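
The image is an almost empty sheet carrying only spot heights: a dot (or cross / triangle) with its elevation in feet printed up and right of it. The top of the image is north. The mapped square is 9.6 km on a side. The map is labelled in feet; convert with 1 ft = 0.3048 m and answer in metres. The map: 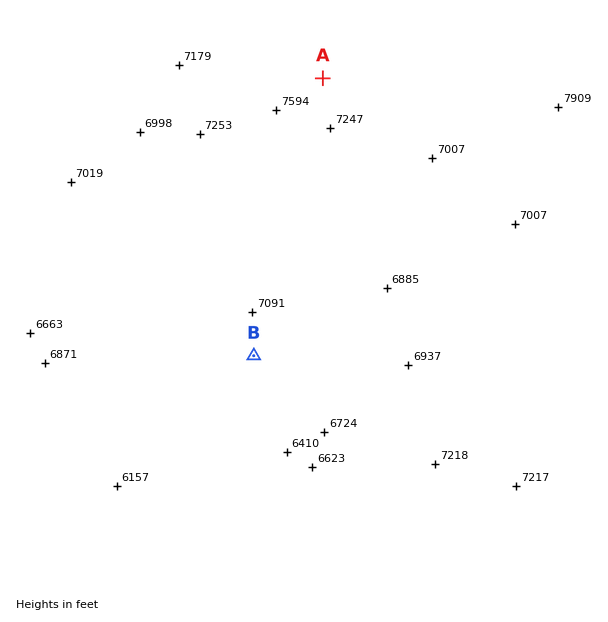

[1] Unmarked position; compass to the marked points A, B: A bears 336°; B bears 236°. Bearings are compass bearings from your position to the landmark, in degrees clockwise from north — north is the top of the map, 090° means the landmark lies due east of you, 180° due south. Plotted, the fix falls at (402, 256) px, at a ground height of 2120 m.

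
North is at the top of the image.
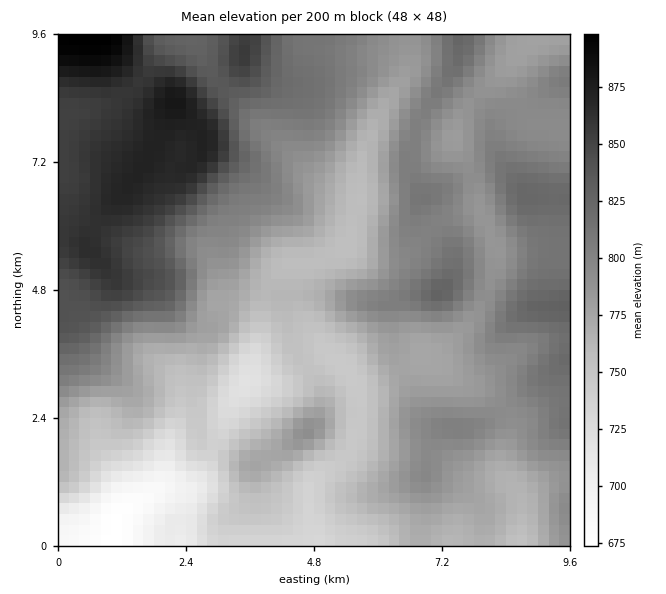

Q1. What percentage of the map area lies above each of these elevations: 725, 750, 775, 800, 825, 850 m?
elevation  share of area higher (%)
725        95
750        85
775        65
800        38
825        18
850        12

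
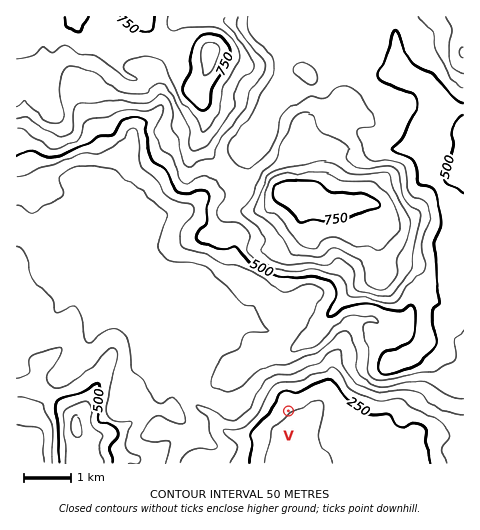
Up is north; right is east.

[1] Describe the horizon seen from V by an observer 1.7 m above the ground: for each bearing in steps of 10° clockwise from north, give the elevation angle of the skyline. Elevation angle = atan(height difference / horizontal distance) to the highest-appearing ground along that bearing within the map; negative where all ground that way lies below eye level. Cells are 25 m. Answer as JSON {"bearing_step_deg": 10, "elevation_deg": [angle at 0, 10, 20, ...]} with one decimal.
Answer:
{"bearing_step_deg": 10, "elevation_deg": [11.1, 10.3, 9.5, 7.7, 7.2, 6.4, 7.4, 7.4, 3.7, 2.4, 1.6, 1.0, 0.6, 0.3, -0.3, -0.6, -0.8, -1.1, -1.7, -1.5, -0.7, 0.4, 2.1, 3.5, 4.6, 5.0, 7.5, 9.1, 10.0, 10.3, 10.5, 10.4, 10.4, 10.4, 10.6, 11.1]}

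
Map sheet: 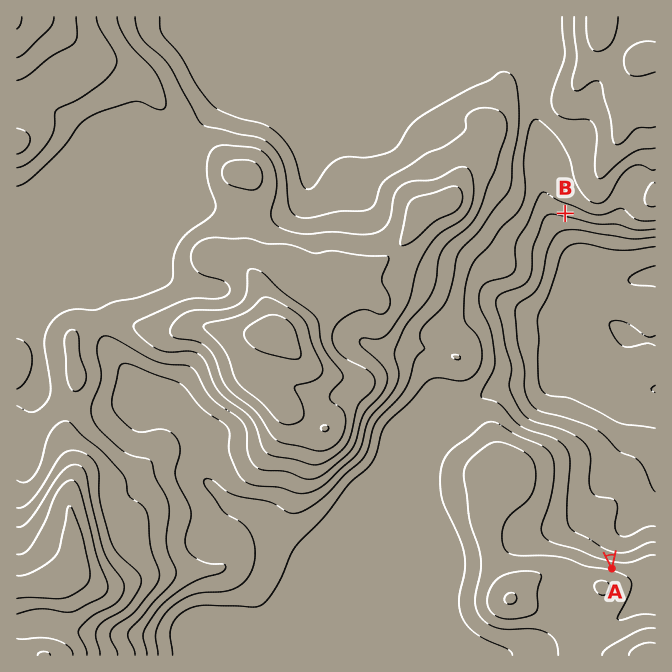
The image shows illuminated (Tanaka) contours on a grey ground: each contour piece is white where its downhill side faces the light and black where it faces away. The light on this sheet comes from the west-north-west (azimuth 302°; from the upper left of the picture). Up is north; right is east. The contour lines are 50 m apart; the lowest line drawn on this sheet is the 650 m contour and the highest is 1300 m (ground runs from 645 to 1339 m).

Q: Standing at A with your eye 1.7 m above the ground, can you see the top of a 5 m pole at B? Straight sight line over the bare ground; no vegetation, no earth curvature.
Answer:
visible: true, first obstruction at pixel None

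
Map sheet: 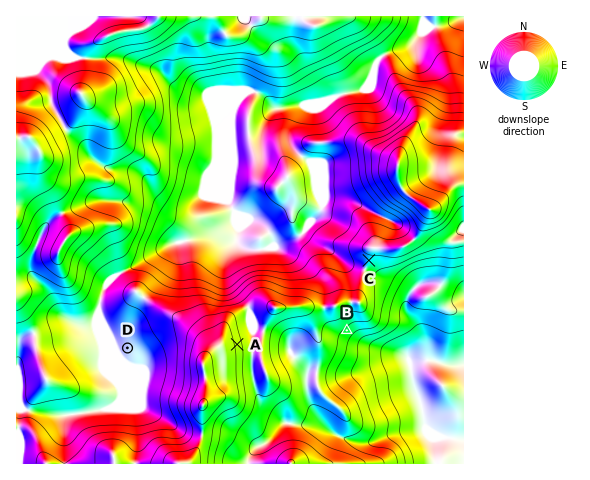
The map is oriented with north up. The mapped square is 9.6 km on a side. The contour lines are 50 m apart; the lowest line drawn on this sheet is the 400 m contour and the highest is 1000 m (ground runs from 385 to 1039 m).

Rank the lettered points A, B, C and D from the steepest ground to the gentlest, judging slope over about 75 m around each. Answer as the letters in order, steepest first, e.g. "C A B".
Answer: A B C D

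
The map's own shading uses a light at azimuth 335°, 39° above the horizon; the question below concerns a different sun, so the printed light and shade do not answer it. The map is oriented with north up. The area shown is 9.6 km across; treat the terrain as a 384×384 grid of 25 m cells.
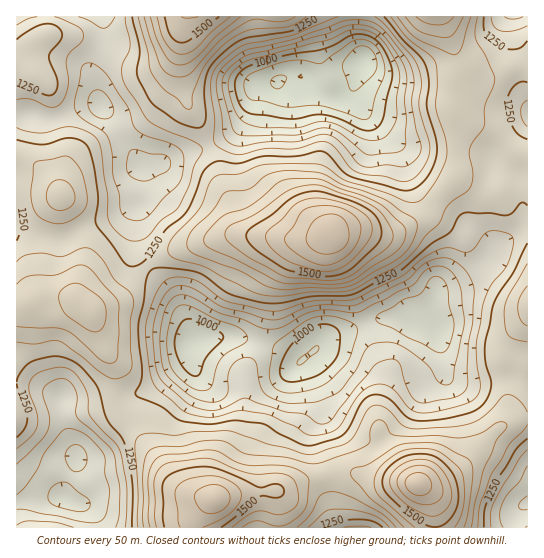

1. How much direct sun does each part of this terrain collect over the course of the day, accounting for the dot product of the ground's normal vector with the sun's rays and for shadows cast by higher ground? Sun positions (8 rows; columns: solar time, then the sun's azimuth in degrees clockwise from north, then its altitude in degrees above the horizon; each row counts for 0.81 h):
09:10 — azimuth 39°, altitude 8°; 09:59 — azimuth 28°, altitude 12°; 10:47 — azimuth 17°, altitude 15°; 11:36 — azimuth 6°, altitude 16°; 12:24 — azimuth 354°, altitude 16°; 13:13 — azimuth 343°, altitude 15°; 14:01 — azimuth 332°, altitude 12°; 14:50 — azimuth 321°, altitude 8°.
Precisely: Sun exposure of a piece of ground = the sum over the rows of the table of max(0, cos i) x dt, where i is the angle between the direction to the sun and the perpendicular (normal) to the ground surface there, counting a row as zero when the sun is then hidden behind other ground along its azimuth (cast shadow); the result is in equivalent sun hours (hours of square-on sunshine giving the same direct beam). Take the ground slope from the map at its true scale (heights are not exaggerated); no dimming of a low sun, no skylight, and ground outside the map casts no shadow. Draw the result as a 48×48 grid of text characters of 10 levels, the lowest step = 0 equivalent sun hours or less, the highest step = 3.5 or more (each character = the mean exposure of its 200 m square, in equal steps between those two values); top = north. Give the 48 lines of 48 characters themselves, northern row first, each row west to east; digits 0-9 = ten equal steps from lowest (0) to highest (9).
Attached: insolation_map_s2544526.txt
778888765432223221000000000000000000100011234677
665455554322222211000000000000000000000012345677
443222234433211110000000000000000000000012456665
443322234444321000000000000000000000000123455555
444443223444321000000000000000000001112334444544
344444322333211012100000000012211222223343334422
112333211222221123320000001112223334444433333322
000123222112222334432111122333333334444444333322
100024433222212234455445555655543333333334333333
443345665432211113445655677778764444332233344454
776677775432111002345667888899876655432223333456
777777664321000012456788999998877754322333322356
667665544432111133578899999877766665544433333345
345555544333333346678888999876667776655544444332
345565444444444446677777899998789876666554444433
445665444555556555566656678999999988776543345544
344444444444555555555566679999999998875432234443
333222333444455555556677778899999997764321222233
321111234455567766667777766678888877764322221223
321111345556667776666777665555555556643223321113
443224556666666655444444554433433234321113322224
555555555566654432211122222222111111110001223345
666666655555432100000000010110000000000000133455
655666655554310000000000000000000000000001234556
555666655554310000011000000000000000000011245666
555566666664310000001100000000000000001122345665
444344565554210000000000000000000000011223345555
333323344432211000000000000000000001122222344443
212211223333221100000000000000000122223223344432
111001113344322111000000000000001344443334454421
111111123334432223333321000000012345655444444421
211100123344433333556542100000112445556543334433
210000011234444433455432100001233444445543333333
210000111123455544444432223445555554444443332333
322111222223467665434444567776567765444544434454
543223333344577777555556777766677876655666655555
554444433445566788888778888755666777777788776555
444332223344556789998788877655665666788888776654
223220011235555789987766666677665446789987765432
111111000135667778877666677788865346999877654210
111222211124688888876667788888875568999976543211
122333333334578999887778888877666789999987532211
223334443333567888899988887765445678898876431112
222223433333456677888877765433223444555565332112
233222233333334456665544444321112211111344322111
444553334444433333322211123321100000000123321222
677887554444444321000000111111000000000012333334
789999865443333321000000000000000000000011234455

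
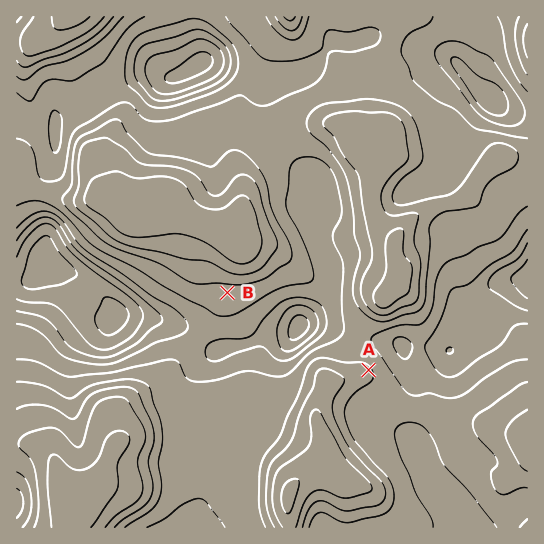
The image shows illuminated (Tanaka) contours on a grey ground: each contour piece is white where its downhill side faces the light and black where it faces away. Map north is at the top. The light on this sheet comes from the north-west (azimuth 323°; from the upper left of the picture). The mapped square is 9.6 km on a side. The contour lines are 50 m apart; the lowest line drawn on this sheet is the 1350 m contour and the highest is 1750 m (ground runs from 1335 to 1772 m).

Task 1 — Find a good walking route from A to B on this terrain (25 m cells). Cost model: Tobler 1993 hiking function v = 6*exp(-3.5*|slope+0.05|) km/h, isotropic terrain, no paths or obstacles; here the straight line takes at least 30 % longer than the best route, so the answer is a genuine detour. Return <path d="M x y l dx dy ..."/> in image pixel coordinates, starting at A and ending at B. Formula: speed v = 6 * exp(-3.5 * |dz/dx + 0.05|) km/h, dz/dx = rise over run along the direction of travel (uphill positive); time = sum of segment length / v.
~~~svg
<path d="M369 370l0-1-3-6-17-17-20-40-4-4-19-9-79 0"/>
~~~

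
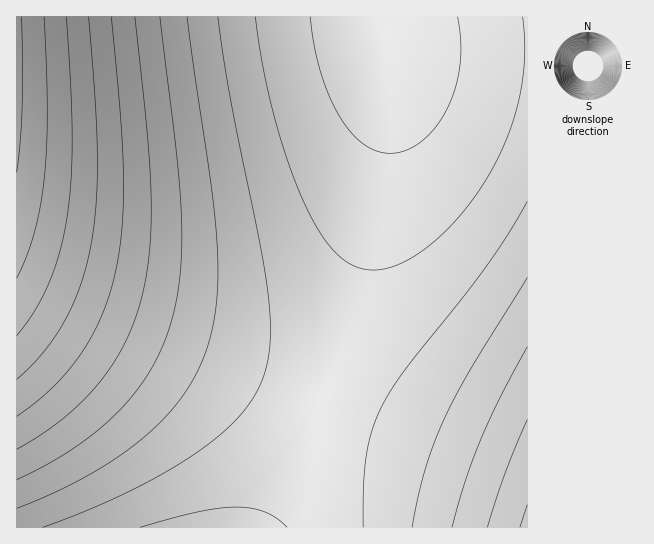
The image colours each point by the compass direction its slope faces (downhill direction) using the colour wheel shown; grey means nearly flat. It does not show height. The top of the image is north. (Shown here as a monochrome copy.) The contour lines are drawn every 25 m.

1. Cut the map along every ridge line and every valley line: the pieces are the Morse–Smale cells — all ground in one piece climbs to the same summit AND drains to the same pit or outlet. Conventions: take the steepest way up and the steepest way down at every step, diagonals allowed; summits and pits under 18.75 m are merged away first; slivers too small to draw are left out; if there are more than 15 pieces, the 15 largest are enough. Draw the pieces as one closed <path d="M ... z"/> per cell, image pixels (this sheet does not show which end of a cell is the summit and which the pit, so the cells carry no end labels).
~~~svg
<path d="M527 16l-510 0-1 259 34 18 80 35 188 72 9-19 25-78 25-101 8-48 4-41 0-46-4-29 14 7 20 3 108 0z"/><path d="M386 37l3 30 0 46-4 41-8 48-25 101-33 98 208 78 1-430-109-1-20-3-8-2z"/><path d="M17 276l-1 251 246 1 23-46 34-81-189-73-80-35z"/><path d="M322 401l-3 0-3 5-20 52-33 70 265-1-1-48z"/>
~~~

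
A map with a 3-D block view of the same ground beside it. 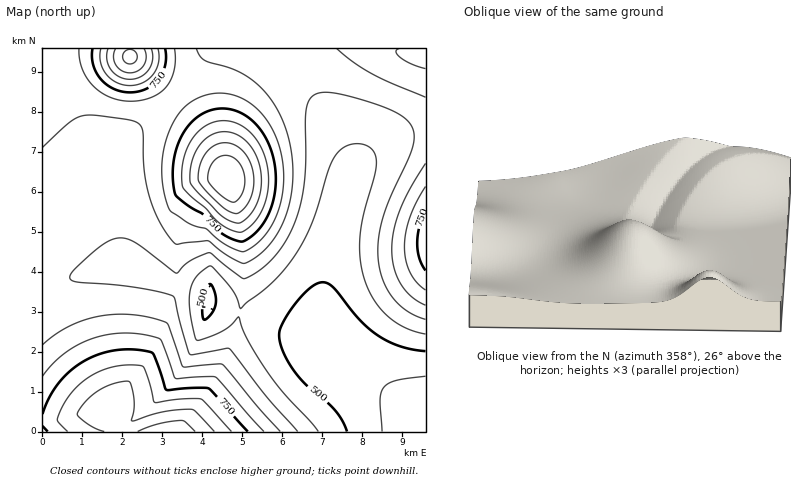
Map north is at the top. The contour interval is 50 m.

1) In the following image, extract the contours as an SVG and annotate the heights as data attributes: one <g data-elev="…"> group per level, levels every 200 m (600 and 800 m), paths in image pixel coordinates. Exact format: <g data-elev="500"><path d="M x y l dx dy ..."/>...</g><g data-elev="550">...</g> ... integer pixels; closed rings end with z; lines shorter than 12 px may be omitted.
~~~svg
<g data-elev="600"><path d="M298 432l-32-36-36-47-38 6-2-1-16-58-14-4-26-5-60-5-4-4 2-6 30-27 10-5 8-2 8 1 8 4 40 30 14-12 20-8 32 25 4 0 12-6 12-11 12-15 10-16 7-18 6-36 0-58 3-16 4-5 4-3 16-1 30 7 28 10 15 8 8 10 1 10-2 12-22 48-8 22-4 20 0 16 4 22 10 18 14 15 20 8"/></g><g data-elev="800"><path d="M231 432l-29-33-20 0-28 3-10-34-4-2-10-1-14 1-16 5-13 7-12 10-10 14-8 16 2 4 9 10"/><path d="M236 232l6 0 6-4 8-7 5-9 7-22 0-22-6-20-12-16-14-9-8-2-10 0-8 2-8 5-12 14-7 20-1 22 5 8 19 16 12 13 8 7z"/><path d="M101 48l-1 14 6 12 11 8 13 4 12-3 11-9 6-12-1-14"/></g>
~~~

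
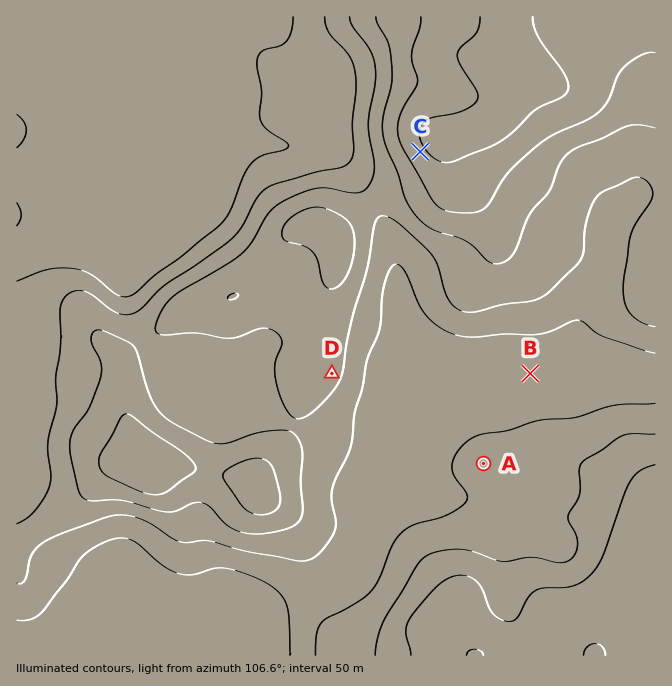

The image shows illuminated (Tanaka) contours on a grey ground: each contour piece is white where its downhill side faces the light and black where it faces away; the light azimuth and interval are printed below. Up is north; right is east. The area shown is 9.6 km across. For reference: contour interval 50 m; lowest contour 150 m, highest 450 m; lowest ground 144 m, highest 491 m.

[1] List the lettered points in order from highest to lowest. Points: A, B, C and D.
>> C D A B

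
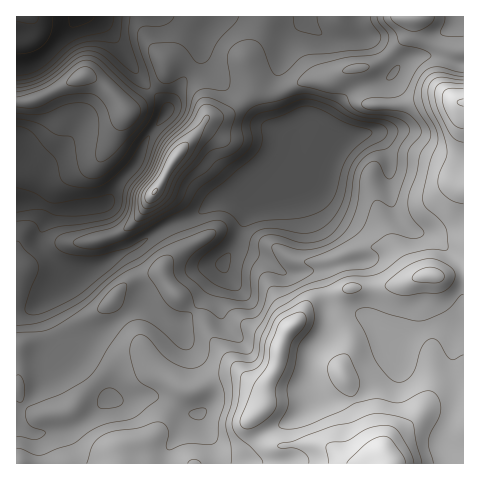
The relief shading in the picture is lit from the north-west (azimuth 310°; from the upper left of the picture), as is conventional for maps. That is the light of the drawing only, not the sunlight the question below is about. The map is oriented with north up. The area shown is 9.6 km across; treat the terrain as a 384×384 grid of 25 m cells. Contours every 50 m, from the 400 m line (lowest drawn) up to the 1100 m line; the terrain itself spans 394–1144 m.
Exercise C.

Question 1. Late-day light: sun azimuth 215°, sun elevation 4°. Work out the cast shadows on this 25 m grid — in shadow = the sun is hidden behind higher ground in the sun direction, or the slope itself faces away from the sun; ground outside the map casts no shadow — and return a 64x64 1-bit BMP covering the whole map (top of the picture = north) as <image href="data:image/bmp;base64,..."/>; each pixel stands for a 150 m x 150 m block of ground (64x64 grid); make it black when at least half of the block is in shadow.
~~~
<image width="64" height="64" href="data:image/bmp;base64,Qk0+AgAAAAAAAD4AAAAoAAAAQAAAAEAAAAABAAEAAAAAAAACAAATCwAAEwsAAAIAAAAAAAAA////AAAAAADgAAAwAAAD8P8AAPgAAAf4/4AA+AADD/j/hwD4Bw8/+P+f4fgP///4OD//+Af///wAH//wA////AAP/4AB///+HAf+AAb///4/w/gADz///3/AIAAHgH//Z8AAAAeAf//hwAHgA4H//2AAB+Dhwf//MAAH4ePD//8AAA/j48P//wAAH+fj4fA/wAAfx+HA+B/wAD/PwAD4B/gAf58AAPAD/gD/HmPgcAF/gH4f5/AAAD/APD/n8AAAP+AA/+f4AAAf8AH/5/gAAA/+A//P/MAAB/8D/4//+AID/8f/n//+fzH/x/+Mf///eAf//4D///94Af//g//9/3gAfx+H//3/e/g/55///////B/////v///+B////+cD//8B////9wD//wB////8AH//AD/v/zwAGD8DP+P/HAAADw+f4f4cAAAD/wfg/h4AAAHjAeB+HgAAAEAAYD4cAAAAAAAADjwAAAAAAAAGfAAAAAPAAAB8AAAAB8HwADwAAAAH4/AAHgAAAAfh8AAAAAAAH//wAAAAAAD4/+AAAAAAAfg/gAAAAOAD+D+AAH4B+AP4P4AAPgf8D/g/wAAfD/4f8B/AAA8f///wB8g4Az9///AB/H/wPx//54D8f/gPH//vwPx/+AcP///A/H/4Dwf//8D8P/gPD///wBwD8AMP//+ADAHgDA=="/>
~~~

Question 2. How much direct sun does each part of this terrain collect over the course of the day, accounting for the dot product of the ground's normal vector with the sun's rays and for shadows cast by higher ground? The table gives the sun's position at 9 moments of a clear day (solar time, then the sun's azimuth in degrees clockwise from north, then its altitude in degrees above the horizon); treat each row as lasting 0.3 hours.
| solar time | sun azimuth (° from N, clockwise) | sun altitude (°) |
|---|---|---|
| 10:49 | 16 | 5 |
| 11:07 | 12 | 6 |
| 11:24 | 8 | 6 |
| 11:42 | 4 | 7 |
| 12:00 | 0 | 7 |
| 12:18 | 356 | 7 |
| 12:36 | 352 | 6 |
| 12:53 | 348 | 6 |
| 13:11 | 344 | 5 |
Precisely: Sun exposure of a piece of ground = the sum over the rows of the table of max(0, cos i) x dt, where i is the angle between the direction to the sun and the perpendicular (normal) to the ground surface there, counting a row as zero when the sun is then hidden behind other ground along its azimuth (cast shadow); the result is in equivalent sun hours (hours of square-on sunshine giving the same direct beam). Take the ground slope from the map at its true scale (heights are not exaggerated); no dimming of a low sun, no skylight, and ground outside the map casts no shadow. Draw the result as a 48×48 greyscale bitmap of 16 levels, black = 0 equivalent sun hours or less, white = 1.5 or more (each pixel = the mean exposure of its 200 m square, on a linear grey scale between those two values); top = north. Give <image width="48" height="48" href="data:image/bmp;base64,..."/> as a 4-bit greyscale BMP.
<image width="48" height="48" href="data:image/bmp;base64,Qk32BAAAAAAAAHYAAAAoAAAAMAAAADAAAAABAAQAAAAAAIAEAAATCwAAEwsAABAAAAAAAAAAAAAAABEREQAiIiIAMzMzAERERABVVVUAZmZmAHd3dwCIiIgAmZmZAKqqqgC7u7sAzMzMAN3d3QDu7u4A////AGVVVUQzMzNERFVUMhERESIjREMzRVRDM4h3d2VDMzMzRXdlMQARERETVmVEZmRDM3ZWZmZmVUMyNWZkIAA1ZlVWZnd3ZlMjMkMiM1aJmIZUNFVTEAADeJmHdneIdUISIiEAACR4mYdmVVREQyAAJGeIh3eIhkISMyRDIiNGZmZmUyI1ZlMQEjRnd3d4hlMiNCVndkMzRERVMQATRVRDIjNDM1Z3d2VDNCRXd2QiIhIiEREBI0RDMzMyESRWZnZURENEVmUyERERI1QyI0QxEiMhASNFVVVUREQzRFVCIiIjRmZTI2diASIhI0REREREREMzM0VUIiM0ZmZURpp0ESI0VUREMzREQyIzMzRUMzNFZmVEaahTERJGZTNDMzNEMzIjMzNFVDNFZVQ1eXREMQE1VUQzMzNDNHZDMzM0VVVmVDM2dTRmMAAjREQzMjMzM7qWQyIiRnd2QzNWUzV2UgASNEQzIiIiI3mql0IAFGdkISRVRGiIqVIjNDMiERABIjRoqpcxAkVCABRlWKh4u5UzIRERAAAAEiI1aKqFIjMhASV3ipZXmpYyEAAAAAAAAiIjRWmpYyIRJWZ4mFM2m7p1MRERAAAAASIiMyN7piERV3ZnZTNXiau6qZdlQxAAATIiIQADqmQzNEQzQzVmQjRXm8uYd2VWU0RDEAAAFXVEMhAAJFZTESIiI0VWeJmphVZSAAAAAAATQgAAE1QhNpmYUxEjVomYU0VTIhEAAAAANDEAAkQ1iru7qGRERnd1M0RGeaqWMAAAAlVBElebupiImHZVVlQzM3VXm83uxhAAACaHVFiqmHZndlVFZCERI5h2ZlVXukAAAAFGZEVmZmZmZlRFUxABEVVCIQAAJkAAAAABIyM0REVWZkRFQyEREBERAAAAA1QQAAAAASIzMzREVURFVEMhAAAREAAAAqySAAAAABIzMzMzRDNFVVQhIhABEQAAAG7WAAAAABIzMzIzNERFVVQzRBABEhEAABa4EAAAAAEiIiIiJGZERERENBAAESIhAAJ5UAAAAAASIhEAE2h1MzRDIRAAASMyAABZpRAAAAAREQAAABNDRERDEAAAAAIyEABL22EAEiEAAAAAAAAAFWUyAAAAAAAiAAAa7qQAI0EAAAAAAAAAACEQAAAAAAACEAADrbYhERAAAAAAAAAAAAAAAAAAAAABEiEAF4dlUwAAAAAAAAAAAAAAABAAAAAAJGYwAViqliAAAAAAACMzMhERIrpiAAAAN5lAAEmpZDIiEAAAAVeIdkIkZ//7UQADeqcgAEd1QzM0QhAAAAJFVmVpzt7/yEJHqoMQATRUMiM0VlRDIAASNGi9/yOM3bmaqEERIjREMiM0Vmd3ZUMhETi8qQAWve7LhSAUQ0REMzNERWiau7uDAAJEIAABe+/adBFGZVREVVVERWd4maqEEAASNDIRN7zJYxRndlRFZmVDNFVEREQhAAAkVhEiJGiHUzVmZUNEVVQzMzMyEiEAAAACRREjMzREQ0VERDM0REQzMzMyIzIRERESNA=="/>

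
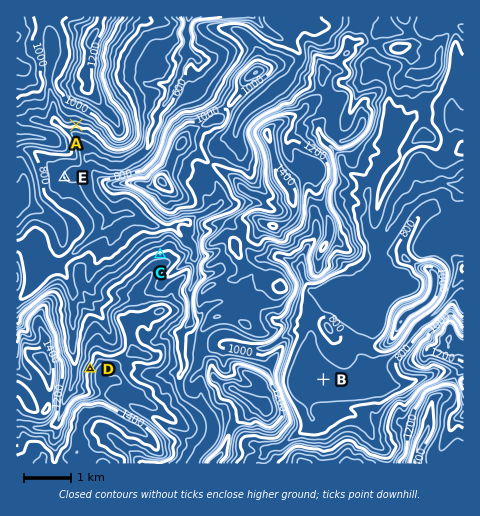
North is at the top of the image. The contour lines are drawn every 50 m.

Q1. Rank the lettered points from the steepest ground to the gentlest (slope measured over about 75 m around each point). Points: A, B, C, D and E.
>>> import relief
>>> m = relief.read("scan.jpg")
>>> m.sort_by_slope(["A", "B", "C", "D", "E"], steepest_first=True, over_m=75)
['D', 'A', 'C', 'E', 'B']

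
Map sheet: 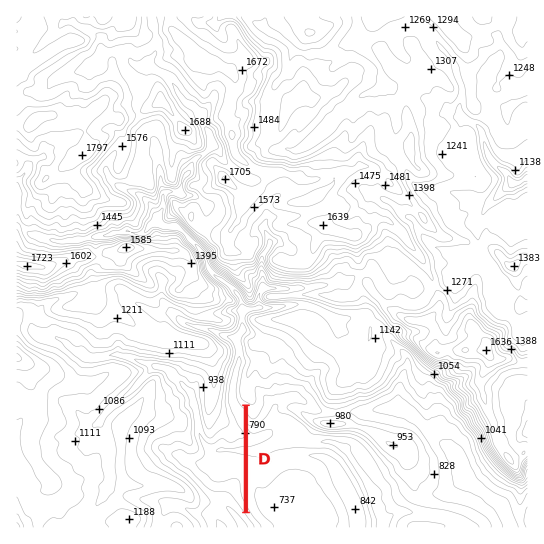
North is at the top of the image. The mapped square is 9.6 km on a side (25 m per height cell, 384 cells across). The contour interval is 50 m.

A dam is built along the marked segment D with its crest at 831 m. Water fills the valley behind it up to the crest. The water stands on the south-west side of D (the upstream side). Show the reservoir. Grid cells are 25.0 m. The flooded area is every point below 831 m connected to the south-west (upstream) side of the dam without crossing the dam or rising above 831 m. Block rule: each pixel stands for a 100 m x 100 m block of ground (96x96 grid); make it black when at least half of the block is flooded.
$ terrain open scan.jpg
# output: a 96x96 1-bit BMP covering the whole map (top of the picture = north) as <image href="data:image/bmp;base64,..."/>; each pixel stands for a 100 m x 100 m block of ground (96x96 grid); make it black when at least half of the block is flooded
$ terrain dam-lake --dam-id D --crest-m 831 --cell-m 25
<image width="96" height="96" href="data:image/bmp;base64,Qk2+BAAAAAAAAD4AAAAoAAAAYAAAAGAAAAABAAEAAAAAAIAEAAATCwAAEwsAAAIAAAAAAAAA////AAAAAAAAAAAAAAAAAAAAAAAAAAAAAAAAAAAAAAAAAAAAAAAAAAAAAAAAAAAAAAAAAAAAAAAAAAAAACAAAAAAAAAAAAAAAGAAAAAAAAAAAAAAAGAAAAAAAAAAAAAAB+AAAAAAAAAAAAAAD+AAAAAAAAAAAAAAH+AAAAAAAAAAAAAAP+AAAAAAAAAAAAAA/+AAAAAAAAAAAAAB/+AAAAAAAAAAAAADf+AAAAAAAAAAAAAAP+AAAAAAAAAAAAAAP+AAAAAAAAAAAAAAP+AAAAAAAAAAAAAAI+AAAAAAAAAAAAAAIGAAAAAAAAAAAAAAIGAAAAAAAAAAAAAAAOAAAAAAAAAAAAAAQOAAAAAAAAAAAAAAQOAAAAAAAAAAAAAAQcAAAAAAAAAAAAAAAcAAAAAAAAAAAAAAgcAAAAAAAAAAAAAAAMAAAAAAAAAAAAAAAMAAAAAAAAAAAAAAAMAAAAAAAAAAAAAAAMAAAAAAAAAAAAAAAGAAAAAAAAAAAAAAAGAAAAAAAAAAAAAAAGAAAAAAAAAAAAAAAEAAAAAAAAAAAAAAAEAAAAAAAAAAAAAAAEAAAAAAAAAAAAAAAGAAAAAAAAAAAAAAACAAAAAAAAAAAAAAAAAAAAAAAAAAAAAAAAAAAAAAAAAAAAAAAAAAAAAAAAAAAAAAAAAAAAAAAAAAAAAAAAAAAAAAAAAAAAAAAAAAAAAAAAAAAAAAAAAAAAAAAAAAAAAAAAAAAAAAAAAAAAAAAAAAAAAAAAAAAAAAAAAAAAAAAAAAAAAAAAAAAAAAAAAAAAAAAAAAAAAAAAAAAAAAAAAAAAAAAAAAAAAAAAAAAAAAAAAAAAAAAAAAAAAAAAAAAAAAAAAAAAAAAAAAAAAAAAAAAAAAAAAAAAAAAAAAAAAAAAAAAAAAAAAAAAAAAAAAAAAAAAAAAAAAAAAAAAAAAAAAAAAAAAAAAAAAAAAAAAAAAAAAAAAAAAAAAAAAAAAAAAAAAAAAAAAAAAAAAAAAAAAAAAAAAAAAAAAAAAAAAAAAAAAAAAAAAAAAAAAAAAAAAAAAAAAAAAAAAAAAAAAAAAAAAAAAAAAAAAAAAAAAAAAAAAAAAAAAAAAAAAAAAAAAAAAAAAAAAAAAAAAAAAAAAAAAAAAAAAAAAAAAAAAAAAAAAAAAAAAAAAAAAAAAAAAAAAAAAAAAAAAAAAAAAAAAAAAAAAAAAAAAAAAAAAAAAAAAAAAAAAAAAAAAAAAAAAAAAAAAAAAAAAAAAAAAAAAAAAAAAAAAAAAAAAAAAAAAAAAAAAAAAAAAAAAAAAAAAAAAAAAAAAAAAAAAAAAAAAAAAAAAAAAAAAAAAAAAAAAAAAAAAAAAAAAAAAAAAAAAAAAAAAAAAAAAAAAAAAAAAAAAAAAAAAAAAAAAAAAAAAAAAAAAAAAAAAAAAAAAAAAAAAAAAAAAAAAAAAAAAAAAAAAAAAAAAAAAAAAAAAAAAAAAAAAAAAAAAAAAAAAAAAAAAAAAAAAAAAAAAAAAAAAAAAAAAAAAAAAAAAAAAAAAAAAAAAAAAAA="/>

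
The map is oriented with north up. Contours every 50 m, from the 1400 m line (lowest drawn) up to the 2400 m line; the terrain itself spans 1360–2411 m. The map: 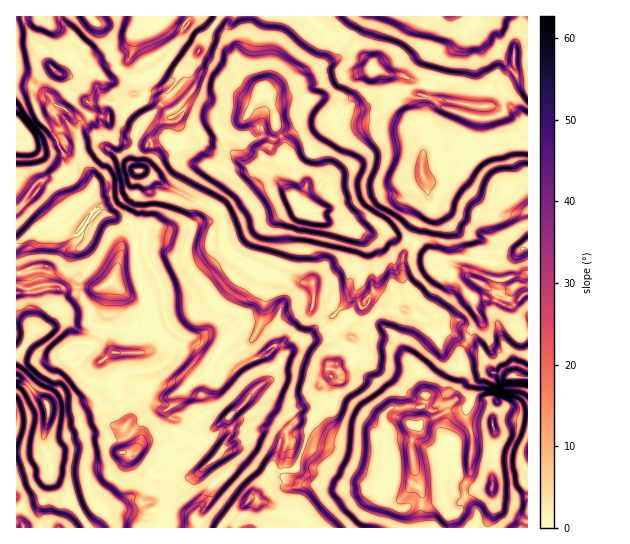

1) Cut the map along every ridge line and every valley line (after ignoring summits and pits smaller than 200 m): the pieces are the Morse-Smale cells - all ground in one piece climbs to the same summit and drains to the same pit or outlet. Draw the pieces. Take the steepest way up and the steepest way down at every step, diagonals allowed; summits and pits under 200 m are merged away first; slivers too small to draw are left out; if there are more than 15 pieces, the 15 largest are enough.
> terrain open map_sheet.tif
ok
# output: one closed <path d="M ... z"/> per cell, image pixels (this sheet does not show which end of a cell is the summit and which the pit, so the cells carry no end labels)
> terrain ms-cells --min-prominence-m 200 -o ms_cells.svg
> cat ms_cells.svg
<path d="M219 16l-196 1 16 38 26 23 3 4 1 13 19 20 0 3-8 7-3 8 4 22 6 15 8 11 0 6-6 10-30 26 16 12 7-4 9 2 10-16 9-2 16 5 8 5 7 0 4 8 0 21 10 20-14 12 1 2 3-1-2 2 0 6 7 8 1-4 2 4 4-2 7 2 1 15 6 9-9 9-8 0-8-9-12-2-5 4-28-2-2 10-6 7-22 0-7 6-1 7 3 4 9 4 5 9 7 6 16 4 17 1 1 2-4 6 0 4 11 21-3 11 11 13-1 12-3 3 11 14 11 5 11-1 12 5 10-1-19 26 1 17-4 6 56 0 18-20 20-15 4-10 8-10 25-4 15-47 12-15 5-12 0-6 4-7-3-16 11-5 12-22-1-2-10 2-6-3-23-25 1-28-11 0-7-4-12 0-6-6-36-16-12-10-5-10 1-12-8-17-12-3-40-20-10-8-13-6-5 0-5-6 0-12 7-27 29-29 0-4 9-12 3-12 19-18 4-10 6-7z"/><path d="M405 309l-26 3-10 9-2 6-10 10-5 1-3 8-12 17 2 8-7 6-5 22-16 23-15 47-25 4-8 10-4 10-8 5 31 11 5 6 16 8 4 5 220 0 1-114-9-1-21-10-6 16 1 7-7 3-17 3-12 7-10 14-4 8 4-15-14-35 23-12 0-8 8-14-4-26 5-6-10-10-8-4-9-14-15 2z"/><path d="M249 16l-28 0-2 2-10 16-6 7-4 10-19 18-3 12-9 12 0 4-29 29-7 27 0 12 5 6 5 0 13 6 10 8 40 20 12 3 8 17-1 12 5 10 8 8 40 18 6 6 12 0 7 4 11 0-1 28 23 25 6 3 16-2 10-10 2-6 10-9 25-3 1-7 6-7 0-6-8-14 0-18 5-18-15-4-15-12-7 1-8 7-17-7-19-1-10-4-3-8-11 0-6-5-4-12 0-8 3-5-1-11-4-9-7-7 0-13-8-12-1-16-4-12-12-13-14-9-9-12 0-9 8-12 5-19z"/><path d="M309 16l-59 0-5 26-9 16 0 9 3 6 12 11 8 4 12 13 4 12 1 16 8 12 0 13 7 7 4 9 1 11-3 5 0 8 4 12 6 5 11 0 3 8 10 4 19 1 15 7 5-2 8-6 4 0 15 12 16 4 8-21 12-13-1-16-4-10 7 1 16-8 11 0 24-17 15-4 9-8 8 0-2-6 8-8 0-8-10-14-35 0-21-6-16-1-9 11-2 12-3-6 0-19-9-8-2-8-3-3-9-4-12 0-8-4-6 0-3-4 0-4-15-14-31-18z"/><path d="M110 215l-9 2-10 16-9-2-7 4-17-11-8 4-8 0-26 15 0 135 9 3 23 25 0 13-5 27 6 11 2 20 21 20 16 30 75 1 6-6-1-17 19-26-10 1-12-5-11 1-11-5-11-14 3-3 1-12-11-13 3-11-11-21 0-4 4-6-1-2-17-1-16-4-7-6-5-9-9-4-3-4 1-7 7-6 22 0 6-7 2-10 16 2 12 0 5-4 12 2 8 9 8 0 9-9-6-9-1-15-7-2-4 2-2-4-1 4-7-8-2-9 14-12-10-20 0-21-2-6z"/><path d="M483 16l-173 0-1 2 48 31 15 14 0 4 3 4 6 0 8 4 12 0 9 4 3 3 2 8 9 8 0 19 3 6 2-12 9-11 16 1 21 6 35 0 10 14 0 8-8 8 1 4 2 2 12 0 1-69-11 1-20-24-20-18-1-6z"/><path d="M22 16l-6 1 1 226 25-15 15-3 14-14 12-8 8-8 4-8 0-6-8-11-6-15-4-22 3-8 8-7 0-3-19-20-1-13-3-4-26-23z"/><path d="M527 143l-21 0-9 8-15 4-24 17-11 0-16 8-5 0 3 25-12 13-9 21 10 6 12 12 43 2 8 2 4-9 29 1 12-6 2-2z"/><path d="M410 240l-3 3-4 14 0 18 8 14 0 6-7 10 2 6 17 8 15-2 9 14 8 4 10 9 3-3 3-10 10-10-6-12-2-10 12-2 25 10 3 4 3 14 6 6 6 0-1-86-13 8-29-1-4 9-8-2-43-2z"/><path d="M19 379l-3 0 0 148 71 1-15-31-21-20-2-20-6-11 5-27 0-13-23-25z"/><path d="M466 344l-6 7 4 26-8 14 0 8-23 12 14 35-2 11 6-11 10-10 12-5 13-2 7-3-1-7 6-16 21 10 9 0 0-35-11-2-8 1-15-4-6-6-5-13z"/><path d="M485 297l-12 2 2 10 6 12-10 10-6 12 5 5 9 3 4 3 5 13 6 6 15 4 18 0 1-44-6-2-6-6-3-14-3-4z"/><path d="M527 16l-42 0-9 11 1 6 20 18 20 24 11-2z"/><path d="M254 499l-4 0-11 9-18 19 86 0-4-4-16-8-5-6z"/>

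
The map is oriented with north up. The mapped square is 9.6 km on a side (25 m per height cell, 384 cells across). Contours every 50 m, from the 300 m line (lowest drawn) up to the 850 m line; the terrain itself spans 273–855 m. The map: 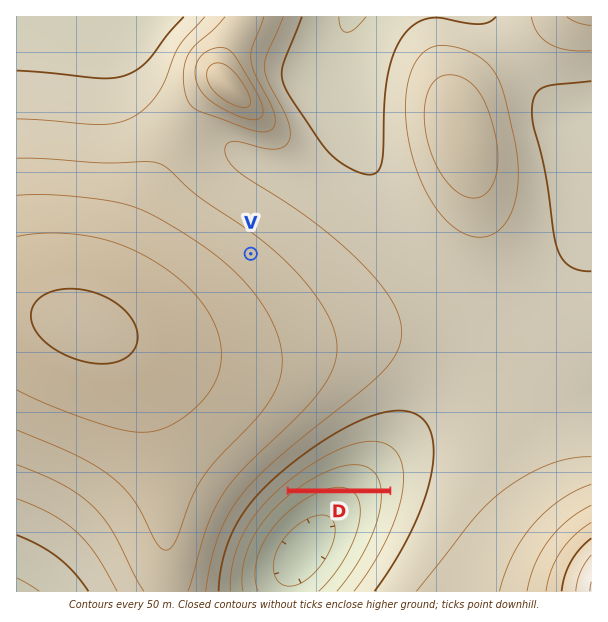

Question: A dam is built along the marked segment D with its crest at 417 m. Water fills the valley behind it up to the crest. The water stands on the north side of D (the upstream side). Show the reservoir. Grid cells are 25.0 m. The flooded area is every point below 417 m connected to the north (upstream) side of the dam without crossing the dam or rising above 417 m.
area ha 58.6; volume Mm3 15.97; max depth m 68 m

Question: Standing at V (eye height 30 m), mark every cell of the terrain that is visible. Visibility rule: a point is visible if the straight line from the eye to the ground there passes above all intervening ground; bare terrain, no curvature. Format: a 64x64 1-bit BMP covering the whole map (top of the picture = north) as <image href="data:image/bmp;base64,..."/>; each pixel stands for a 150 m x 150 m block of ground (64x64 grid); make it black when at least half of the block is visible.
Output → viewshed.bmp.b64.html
<image width="64" height="64" href="data:image/bmp;base64,Qk0+AgAAAAAAAD4AAAAoAAAAQAAAAEAAAAABAAEAAAAAAAACAAATCwAAEwsAAAIAAAAAAAAA////AAAAAAAAAAAAAAB//wAAAAAAAH//AAAAAAAAf/8AAAAAAAB//wAAAAAAAH//AAAAAAAAf/8AAAAAAAB//wAAAAAAAH//AAAAAAAAf/8AAAAAAAB//wAAAAAAAH//AAAAAAAAf/8AAAAAAAB//wAAAAAAAH//AAAAAAAAf/8AAAAAAAB//wAAAAAAAH//AAAAAAAAf/8AAAAAAAB//wAAAAAAAH//AAAAAAAAf/4AAAAAAAD//AAAAAAAAP/8AAAAAAAB//4AAAAAAAH//wAAAAAAA///AAAAAAAH//8AAAAAAA///wAAAH+AP///AAAH//////8AAD///////wAA////////AAH///////8AA////////wAH////////AAf///////8AD////////wAP//////wHAA///////AEAD//////4AAAH//////gAAAf/////8AAAA//////wAAAD//////AAAAP/////8AAAAf/////gAAAB/////+AAAAH/////4AAAAP/////AAAAA/////8AAAAD//j//wAAAAH/8P/+AAAAAf/g//4AAAAA/4D//AAAAAD/AP/8AAAAAH4A//wAAAAAOAD/+AAAAAAAAP/4AAAAAAAA//AAAAAAAAB/8AAAAAAAAH/gAAAAAAAAf+AAAAAAAAD/4AAAAAAAAP/AAAA=="/>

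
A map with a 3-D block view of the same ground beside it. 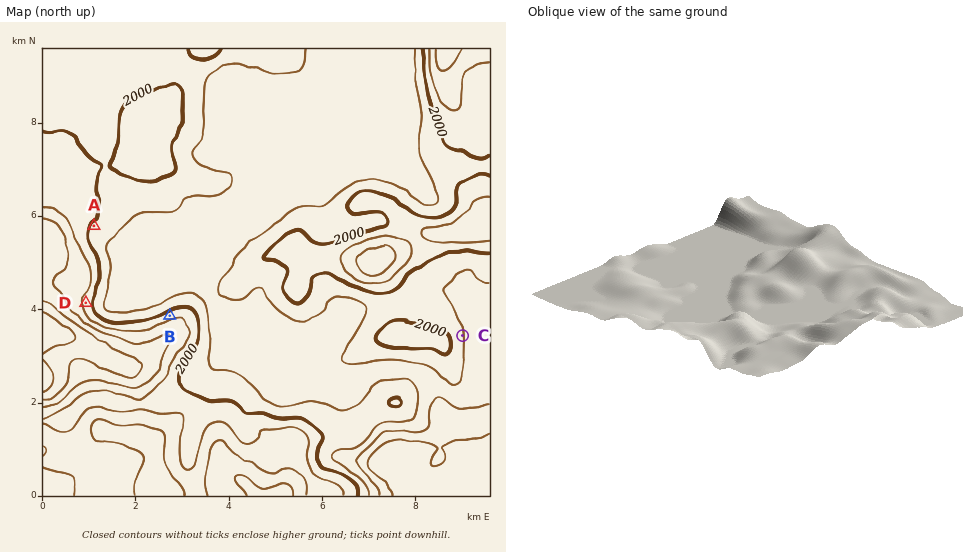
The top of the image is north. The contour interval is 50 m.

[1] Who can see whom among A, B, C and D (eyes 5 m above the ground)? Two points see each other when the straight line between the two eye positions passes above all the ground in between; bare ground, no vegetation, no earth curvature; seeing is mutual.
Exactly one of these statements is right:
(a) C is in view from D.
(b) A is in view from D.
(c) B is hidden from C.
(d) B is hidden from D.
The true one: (c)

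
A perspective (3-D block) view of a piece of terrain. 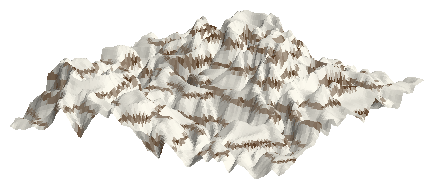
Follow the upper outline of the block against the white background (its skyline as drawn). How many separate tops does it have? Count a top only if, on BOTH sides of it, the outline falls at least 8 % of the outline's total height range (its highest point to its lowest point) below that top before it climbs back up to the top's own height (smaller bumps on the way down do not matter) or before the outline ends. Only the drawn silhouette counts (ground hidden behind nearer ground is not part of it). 2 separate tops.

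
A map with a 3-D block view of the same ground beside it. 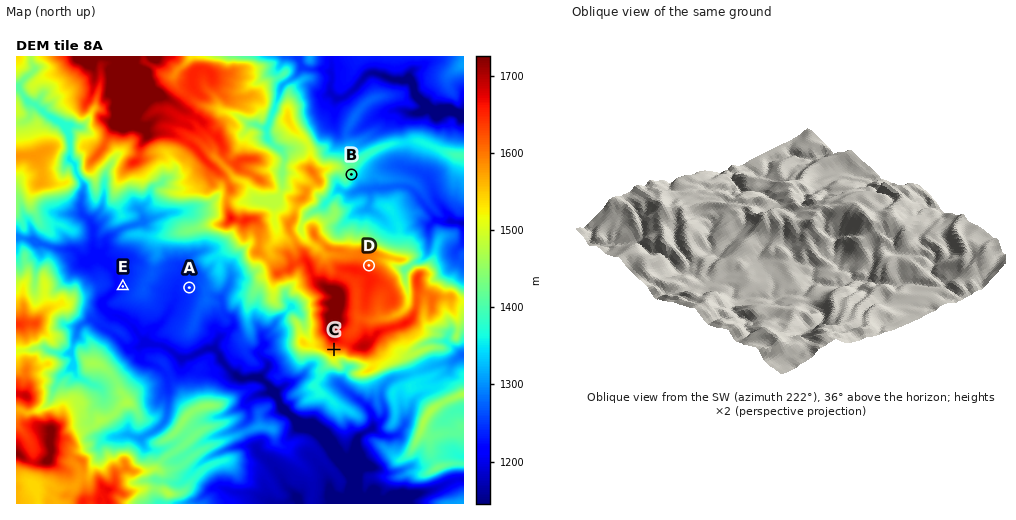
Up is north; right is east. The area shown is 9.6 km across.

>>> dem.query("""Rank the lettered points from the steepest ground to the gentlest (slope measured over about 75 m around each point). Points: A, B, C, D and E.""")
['C', 'B', 'D', 'E', 'A']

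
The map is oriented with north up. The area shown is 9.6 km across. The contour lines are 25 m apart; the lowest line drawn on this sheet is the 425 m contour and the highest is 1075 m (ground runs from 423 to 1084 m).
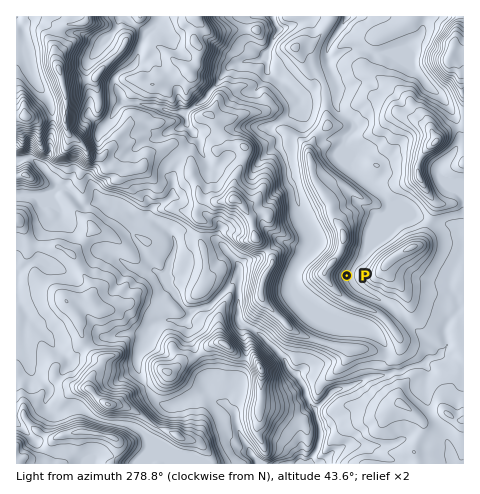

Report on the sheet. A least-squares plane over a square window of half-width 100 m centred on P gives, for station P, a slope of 9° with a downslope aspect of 103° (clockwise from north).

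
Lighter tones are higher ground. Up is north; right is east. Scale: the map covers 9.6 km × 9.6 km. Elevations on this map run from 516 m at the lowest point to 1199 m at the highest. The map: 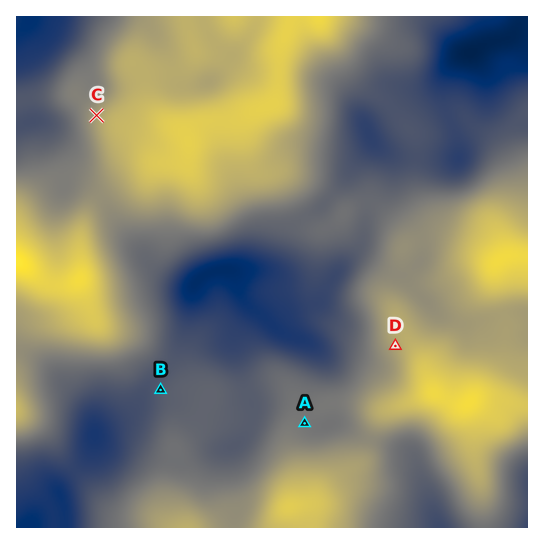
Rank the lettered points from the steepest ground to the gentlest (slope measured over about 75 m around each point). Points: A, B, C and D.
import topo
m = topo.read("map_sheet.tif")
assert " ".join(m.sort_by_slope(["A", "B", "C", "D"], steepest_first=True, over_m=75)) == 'C D B A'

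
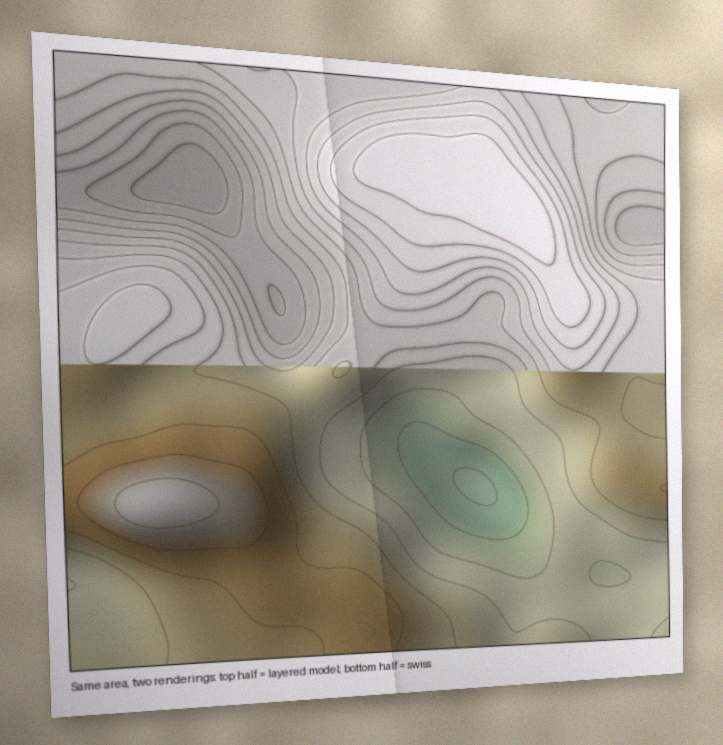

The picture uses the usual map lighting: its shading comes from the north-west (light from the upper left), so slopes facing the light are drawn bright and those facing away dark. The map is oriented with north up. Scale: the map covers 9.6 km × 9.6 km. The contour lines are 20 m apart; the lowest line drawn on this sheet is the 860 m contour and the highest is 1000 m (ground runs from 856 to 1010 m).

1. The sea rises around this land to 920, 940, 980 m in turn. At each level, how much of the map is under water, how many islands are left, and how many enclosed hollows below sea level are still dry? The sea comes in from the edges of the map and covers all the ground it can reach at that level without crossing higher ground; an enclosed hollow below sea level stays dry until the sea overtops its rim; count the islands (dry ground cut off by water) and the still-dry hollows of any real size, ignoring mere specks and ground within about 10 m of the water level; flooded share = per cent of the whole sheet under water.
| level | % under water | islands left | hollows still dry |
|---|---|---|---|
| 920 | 29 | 0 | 0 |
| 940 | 50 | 0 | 0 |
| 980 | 88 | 2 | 0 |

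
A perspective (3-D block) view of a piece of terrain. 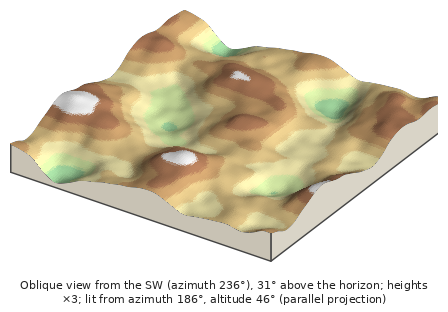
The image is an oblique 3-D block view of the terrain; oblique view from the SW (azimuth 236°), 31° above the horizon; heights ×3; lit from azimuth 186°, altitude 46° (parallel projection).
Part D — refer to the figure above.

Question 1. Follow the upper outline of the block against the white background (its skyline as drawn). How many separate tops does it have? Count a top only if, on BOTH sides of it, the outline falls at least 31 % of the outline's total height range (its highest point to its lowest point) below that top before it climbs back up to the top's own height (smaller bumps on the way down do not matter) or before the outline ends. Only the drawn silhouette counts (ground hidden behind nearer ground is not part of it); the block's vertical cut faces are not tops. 1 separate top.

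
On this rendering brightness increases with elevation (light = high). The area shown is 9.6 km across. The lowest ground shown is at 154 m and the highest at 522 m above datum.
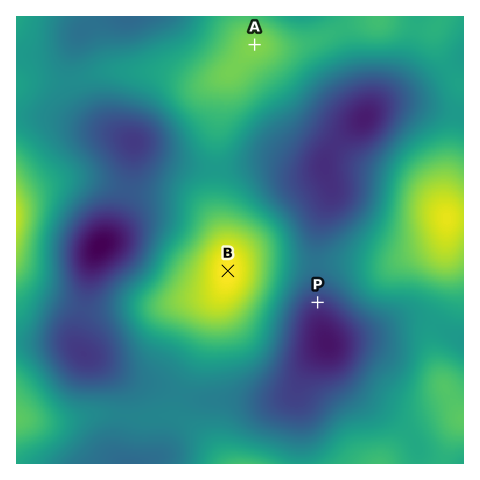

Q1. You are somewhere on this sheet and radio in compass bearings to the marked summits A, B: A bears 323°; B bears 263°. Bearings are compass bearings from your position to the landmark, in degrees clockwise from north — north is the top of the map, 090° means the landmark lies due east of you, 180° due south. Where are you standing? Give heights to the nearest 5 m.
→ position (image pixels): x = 408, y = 249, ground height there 440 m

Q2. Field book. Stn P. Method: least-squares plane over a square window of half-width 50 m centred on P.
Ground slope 7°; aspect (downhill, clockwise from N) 176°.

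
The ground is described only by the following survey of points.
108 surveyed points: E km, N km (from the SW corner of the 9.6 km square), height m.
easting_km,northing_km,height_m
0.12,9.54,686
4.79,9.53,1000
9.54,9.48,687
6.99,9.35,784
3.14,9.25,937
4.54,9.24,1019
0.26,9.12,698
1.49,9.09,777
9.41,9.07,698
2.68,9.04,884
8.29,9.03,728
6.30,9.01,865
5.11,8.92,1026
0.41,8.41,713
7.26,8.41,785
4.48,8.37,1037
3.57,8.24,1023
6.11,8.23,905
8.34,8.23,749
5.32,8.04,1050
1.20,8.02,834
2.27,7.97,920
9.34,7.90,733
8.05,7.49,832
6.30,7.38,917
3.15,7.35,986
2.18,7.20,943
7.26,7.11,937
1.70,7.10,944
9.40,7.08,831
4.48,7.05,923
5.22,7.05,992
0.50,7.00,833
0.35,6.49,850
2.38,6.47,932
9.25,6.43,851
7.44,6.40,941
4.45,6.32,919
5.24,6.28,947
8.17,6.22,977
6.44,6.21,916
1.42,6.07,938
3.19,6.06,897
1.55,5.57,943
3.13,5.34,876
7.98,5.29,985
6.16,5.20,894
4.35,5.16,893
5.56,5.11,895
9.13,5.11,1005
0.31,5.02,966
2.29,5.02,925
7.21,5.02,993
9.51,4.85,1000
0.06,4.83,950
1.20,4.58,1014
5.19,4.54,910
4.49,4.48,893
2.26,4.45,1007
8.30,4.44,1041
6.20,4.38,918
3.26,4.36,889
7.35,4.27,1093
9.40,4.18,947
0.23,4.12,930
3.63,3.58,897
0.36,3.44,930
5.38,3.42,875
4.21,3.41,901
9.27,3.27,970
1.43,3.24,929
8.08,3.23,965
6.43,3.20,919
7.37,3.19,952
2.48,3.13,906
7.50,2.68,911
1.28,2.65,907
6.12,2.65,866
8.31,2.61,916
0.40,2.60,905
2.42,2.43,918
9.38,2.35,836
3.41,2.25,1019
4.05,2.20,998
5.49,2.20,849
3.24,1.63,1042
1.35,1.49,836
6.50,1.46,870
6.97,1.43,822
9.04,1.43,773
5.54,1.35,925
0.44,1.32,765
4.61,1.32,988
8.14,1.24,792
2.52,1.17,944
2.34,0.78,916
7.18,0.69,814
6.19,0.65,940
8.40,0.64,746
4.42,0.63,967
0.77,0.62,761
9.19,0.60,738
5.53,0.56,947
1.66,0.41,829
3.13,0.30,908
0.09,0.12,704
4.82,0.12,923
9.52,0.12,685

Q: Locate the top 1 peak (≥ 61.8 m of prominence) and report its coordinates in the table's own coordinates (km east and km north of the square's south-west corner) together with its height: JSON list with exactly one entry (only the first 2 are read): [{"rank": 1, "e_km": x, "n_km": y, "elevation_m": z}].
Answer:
[{"rank": 1, "e_km": 7.36, "n_km": 4.29, "elevation_m": 1093}]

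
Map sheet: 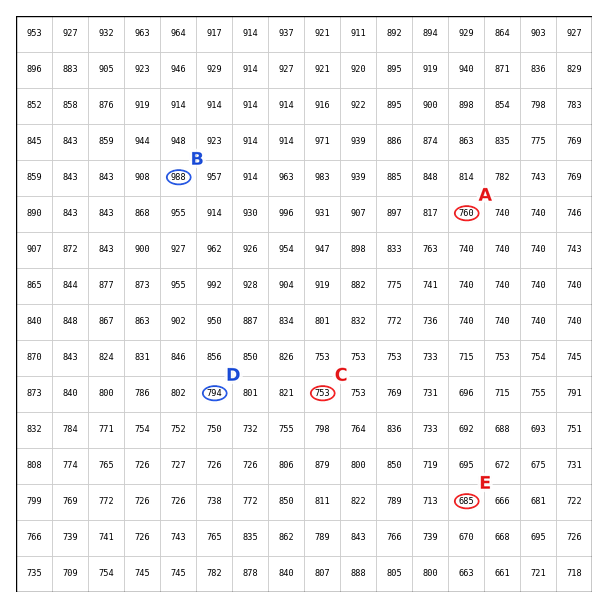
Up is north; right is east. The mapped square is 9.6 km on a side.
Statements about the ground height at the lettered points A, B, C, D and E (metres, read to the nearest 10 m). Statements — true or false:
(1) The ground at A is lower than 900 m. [true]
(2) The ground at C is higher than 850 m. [false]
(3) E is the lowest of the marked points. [true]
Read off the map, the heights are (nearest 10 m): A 760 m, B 990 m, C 750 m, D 790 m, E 680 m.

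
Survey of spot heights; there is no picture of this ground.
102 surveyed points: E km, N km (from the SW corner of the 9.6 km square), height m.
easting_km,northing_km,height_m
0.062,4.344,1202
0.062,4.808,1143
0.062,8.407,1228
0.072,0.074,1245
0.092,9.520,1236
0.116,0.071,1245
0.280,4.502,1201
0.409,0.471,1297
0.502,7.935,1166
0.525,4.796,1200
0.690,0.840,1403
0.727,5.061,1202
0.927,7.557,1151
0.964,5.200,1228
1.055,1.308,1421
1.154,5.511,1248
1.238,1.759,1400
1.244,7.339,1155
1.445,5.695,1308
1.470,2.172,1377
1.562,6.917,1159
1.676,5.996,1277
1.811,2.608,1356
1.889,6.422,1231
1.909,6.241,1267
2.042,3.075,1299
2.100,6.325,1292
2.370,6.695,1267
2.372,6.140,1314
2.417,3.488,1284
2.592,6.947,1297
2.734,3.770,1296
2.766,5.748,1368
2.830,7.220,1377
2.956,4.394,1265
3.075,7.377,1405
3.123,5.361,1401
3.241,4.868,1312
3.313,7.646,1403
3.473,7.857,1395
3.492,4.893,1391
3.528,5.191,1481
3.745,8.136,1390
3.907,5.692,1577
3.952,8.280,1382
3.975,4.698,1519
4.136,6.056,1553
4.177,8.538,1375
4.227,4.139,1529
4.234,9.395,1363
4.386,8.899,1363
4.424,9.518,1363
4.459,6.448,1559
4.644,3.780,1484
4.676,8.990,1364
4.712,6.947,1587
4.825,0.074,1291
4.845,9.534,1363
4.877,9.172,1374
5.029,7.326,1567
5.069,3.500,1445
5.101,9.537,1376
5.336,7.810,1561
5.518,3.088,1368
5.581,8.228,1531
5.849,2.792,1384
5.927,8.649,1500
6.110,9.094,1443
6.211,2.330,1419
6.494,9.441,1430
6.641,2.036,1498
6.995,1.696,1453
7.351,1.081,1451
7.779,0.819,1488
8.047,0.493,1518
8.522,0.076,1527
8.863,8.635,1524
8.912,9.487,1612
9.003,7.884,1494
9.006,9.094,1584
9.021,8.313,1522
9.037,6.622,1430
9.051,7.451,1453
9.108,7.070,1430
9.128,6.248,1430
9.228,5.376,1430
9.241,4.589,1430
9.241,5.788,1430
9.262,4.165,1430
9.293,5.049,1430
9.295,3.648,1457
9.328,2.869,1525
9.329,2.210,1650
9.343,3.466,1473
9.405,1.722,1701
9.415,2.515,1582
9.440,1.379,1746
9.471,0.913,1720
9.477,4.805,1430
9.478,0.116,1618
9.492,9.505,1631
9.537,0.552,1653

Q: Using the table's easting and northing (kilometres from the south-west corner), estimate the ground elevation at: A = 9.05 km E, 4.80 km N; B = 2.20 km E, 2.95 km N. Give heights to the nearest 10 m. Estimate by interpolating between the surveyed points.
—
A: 1430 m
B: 1330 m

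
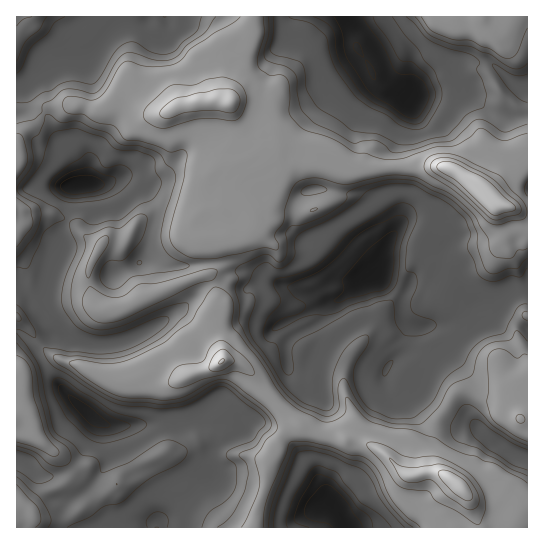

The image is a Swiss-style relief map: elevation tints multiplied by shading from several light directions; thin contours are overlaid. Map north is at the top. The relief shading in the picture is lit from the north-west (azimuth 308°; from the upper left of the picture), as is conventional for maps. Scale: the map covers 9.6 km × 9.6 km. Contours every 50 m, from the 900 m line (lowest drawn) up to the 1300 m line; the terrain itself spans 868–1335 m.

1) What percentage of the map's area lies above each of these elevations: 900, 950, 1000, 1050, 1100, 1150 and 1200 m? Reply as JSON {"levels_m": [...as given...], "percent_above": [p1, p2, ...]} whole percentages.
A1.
{"levels_m": [900, 950, 1000, 1050, 1100, 1150, 1200], "percent_above": [97, 93, 88, 57, 43, 31, 5]}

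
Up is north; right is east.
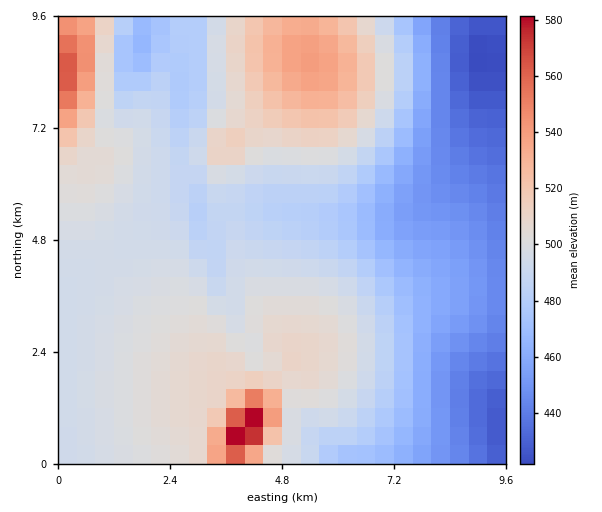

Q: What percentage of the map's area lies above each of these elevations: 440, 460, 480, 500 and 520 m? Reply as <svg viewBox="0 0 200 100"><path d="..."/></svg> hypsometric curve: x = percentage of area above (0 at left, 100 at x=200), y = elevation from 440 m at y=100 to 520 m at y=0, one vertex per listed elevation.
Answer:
<svg viewBox="0 0 200 100"><path d="M186 100l-26-25-23-25-72-25-46-25"/></svg>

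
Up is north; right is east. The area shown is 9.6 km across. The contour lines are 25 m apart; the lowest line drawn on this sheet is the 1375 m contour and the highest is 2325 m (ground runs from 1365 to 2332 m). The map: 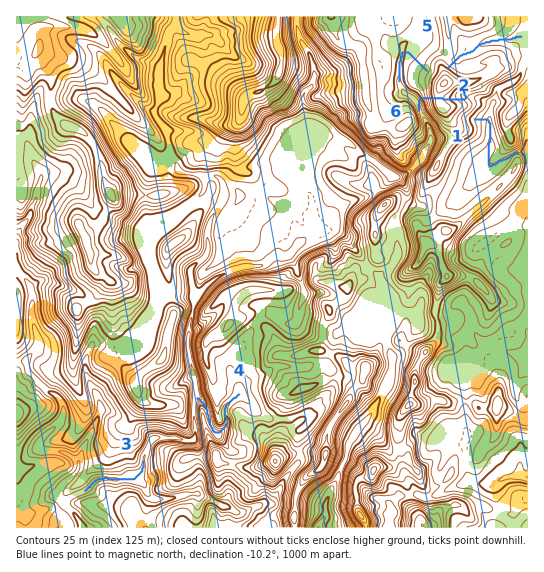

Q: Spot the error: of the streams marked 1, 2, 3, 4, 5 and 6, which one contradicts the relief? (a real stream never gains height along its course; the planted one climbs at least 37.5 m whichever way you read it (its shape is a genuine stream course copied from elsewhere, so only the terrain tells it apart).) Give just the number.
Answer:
6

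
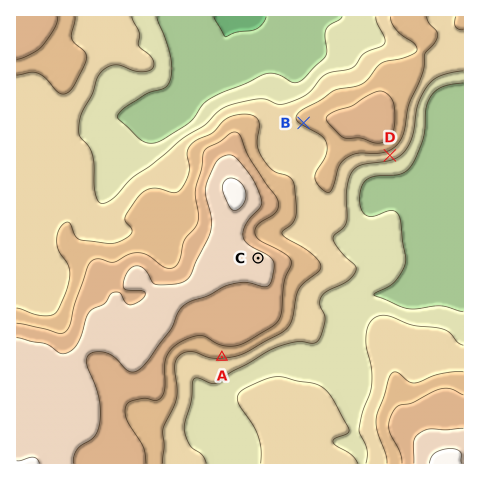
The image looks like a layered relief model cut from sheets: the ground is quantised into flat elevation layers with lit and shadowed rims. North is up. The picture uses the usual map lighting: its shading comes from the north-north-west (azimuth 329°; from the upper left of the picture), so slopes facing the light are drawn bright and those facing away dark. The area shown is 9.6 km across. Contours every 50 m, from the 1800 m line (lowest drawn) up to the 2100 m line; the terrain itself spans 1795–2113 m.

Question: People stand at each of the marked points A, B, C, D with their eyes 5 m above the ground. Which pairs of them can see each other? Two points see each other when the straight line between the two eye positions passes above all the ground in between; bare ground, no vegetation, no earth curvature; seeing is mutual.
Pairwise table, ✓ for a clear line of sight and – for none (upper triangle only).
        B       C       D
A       –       –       –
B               ✓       –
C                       ✓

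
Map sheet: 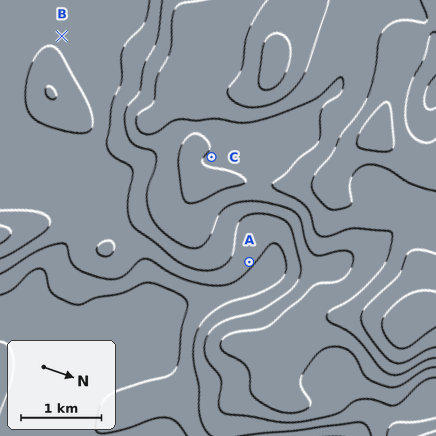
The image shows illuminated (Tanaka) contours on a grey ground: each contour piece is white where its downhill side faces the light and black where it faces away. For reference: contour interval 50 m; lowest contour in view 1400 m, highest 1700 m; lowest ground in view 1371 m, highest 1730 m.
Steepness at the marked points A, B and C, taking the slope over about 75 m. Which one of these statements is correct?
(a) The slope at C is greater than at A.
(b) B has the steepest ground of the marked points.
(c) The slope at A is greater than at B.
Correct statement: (c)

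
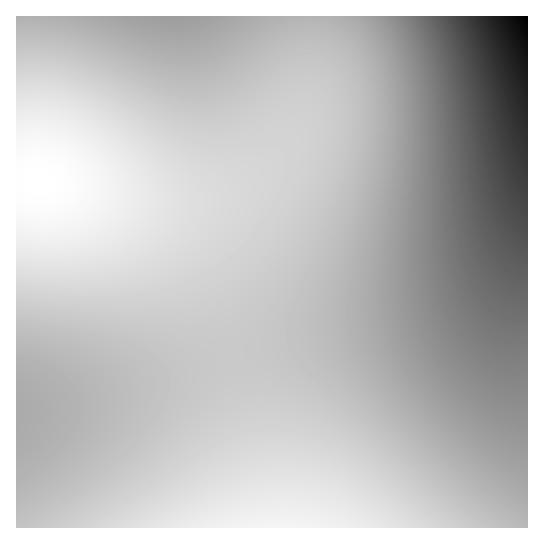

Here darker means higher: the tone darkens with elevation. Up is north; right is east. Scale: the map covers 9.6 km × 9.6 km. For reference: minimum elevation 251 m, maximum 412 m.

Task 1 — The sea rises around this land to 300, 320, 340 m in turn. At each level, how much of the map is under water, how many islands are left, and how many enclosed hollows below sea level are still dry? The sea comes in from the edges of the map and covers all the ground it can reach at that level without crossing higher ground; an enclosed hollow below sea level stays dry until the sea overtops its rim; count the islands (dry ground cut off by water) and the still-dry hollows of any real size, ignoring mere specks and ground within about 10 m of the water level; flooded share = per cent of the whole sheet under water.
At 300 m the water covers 70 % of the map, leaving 0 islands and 0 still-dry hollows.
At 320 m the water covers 84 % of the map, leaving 0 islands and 0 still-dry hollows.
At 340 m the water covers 91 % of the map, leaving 0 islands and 0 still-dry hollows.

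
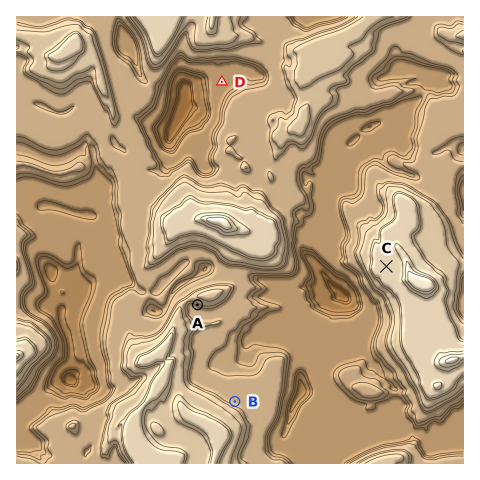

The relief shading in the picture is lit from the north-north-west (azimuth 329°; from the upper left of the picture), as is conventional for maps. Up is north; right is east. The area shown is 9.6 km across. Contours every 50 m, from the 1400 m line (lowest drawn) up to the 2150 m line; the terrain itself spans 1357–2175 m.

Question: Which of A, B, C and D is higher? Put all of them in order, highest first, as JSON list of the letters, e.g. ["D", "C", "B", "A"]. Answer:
["C", "A", "B", "D"]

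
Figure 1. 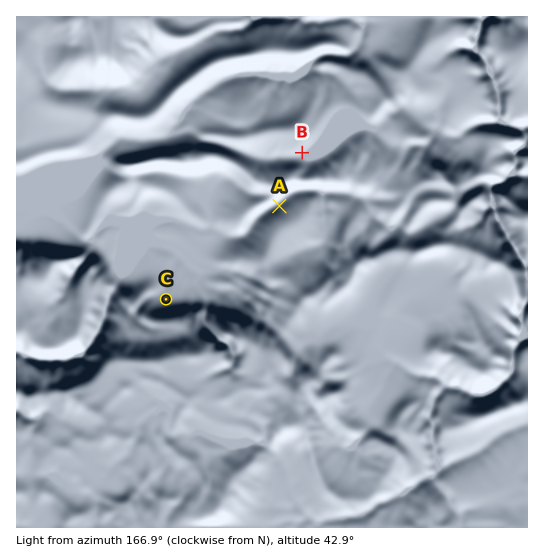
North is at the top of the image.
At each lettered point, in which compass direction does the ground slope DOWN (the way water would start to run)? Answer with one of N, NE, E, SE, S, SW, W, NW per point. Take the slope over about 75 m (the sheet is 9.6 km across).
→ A NW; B SE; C N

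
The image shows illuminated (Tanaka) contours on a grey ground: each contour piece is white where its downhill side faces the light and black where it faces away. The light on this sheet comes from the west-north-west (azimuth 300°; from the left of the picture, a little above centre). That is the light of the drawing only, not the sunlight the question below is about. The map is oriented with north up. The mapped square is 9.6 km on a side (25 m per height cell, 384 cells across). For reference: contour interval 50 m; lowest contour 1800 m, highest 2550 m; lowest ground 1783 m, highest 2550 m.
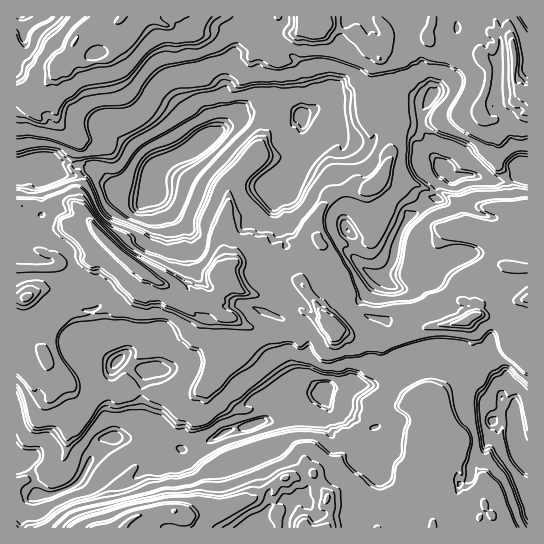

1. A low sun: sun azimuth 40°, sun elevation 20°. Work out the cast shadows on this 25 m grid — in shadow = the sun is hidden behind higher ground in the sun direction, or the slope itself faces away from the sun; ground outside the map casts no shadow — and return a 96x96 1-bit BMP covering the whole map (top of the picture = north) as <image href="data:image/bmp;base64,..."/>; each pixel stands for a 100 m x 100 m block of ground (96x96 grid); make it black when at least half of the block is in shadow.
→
<image width="96" height="96" href="data:image/bmp;base64,Qk2+BAAAAAAAAD4AAAAoAAAAYAAAAGAAAAABAAEAAAAAAIAEAAATCwAAEwsAAAIAAAAAAAAA////AAAAAAAAAAAPgAAAAAAAAAAAAAAAAAAAAAAAAAAAAAAAAAAAgAAAAAAAAAAAAAAAwAAAAAAAAAAAAAAAAAAAAAAAAAAAAAAAAAAAAAAPAAAAAAAAAAAAAAAPgAAAAAAgAAAAAAAMAAAAAABAAAAAAAAAAAAAAAABAAIAAgAQAAAAAAAAAAIAAAAAAAAAAAAAAAAAAAAAAAAAAAAAAAAAAAD4AAAAAAAAAACAAAD5gAAAAAAAAACAAAD7wAABAAAAAACAAADjgAABAAAAAACAAAH/gDgDwAAAAADAAAP/ADgP84AAAACAAAPgAAAfgPwAAAHAAAfgAAB8Ah8AAAPAAGfAAPH4AAAAAAPAAAfYAP/wAAAAEQGAAAbwAEWA4AAAMQAAACbwAAAA4AAAsAAAAD7sAAAAAAAB8AAAAD7oAAAAAAAD+eAAAH/AAAAAAAAH//AAAH+AAAAAAAAP/8AAAH8AAAAAIAAf/4AAAD8AAAH8YAAf/gAAAH4IAAD4cAAD//AAAHgAADwB4AA/h/4AAHAAABwD4AH/8DPn+GAAAAAHgAH7+AD//uAAAAAfAAAB4AAf/OAAAAB+DwAB4AAD+OAAAH///8ABwAAD+EAAGP///4ABgAAAAAAAEP//2ADhgBAAAACAAE//EAOBgAAAAADACB/8AA4BAAAAAAOAAD9wAOADAAAAAAMAAHwAAPAGAAAAAAAAAPvwAAAMAAGAAAAAAffgGAAIAAOAAAAAA//AGAAAAAMAAAAAH/4AEAAAAAEAAAAAH/wAAAAAAAAAAAAAHPgAAAAAAAEAAAAAOfAAAAAAAYGAAAAAe+AAEAAAAAGAPwAA/8AAEAAAgAGA/wAB94AAGAAAgACB/AAB7wAACAAAAYCHgAABjgAAaAAAA4AGAAABhAAAYAAABwAAAAAABAAAQAAABgAAAAAAAAAAAAAABAAAA+AAYAAAAAAAAAAAA4BAQAABAAAAAAAAAAAAAAAAAAAAA8ABgAAAAAAIgAAAAAAJAAAAAAAMAAAAAAAAAAAAAAAAAAAAAAAAAAAAAGAAAAAAAAAAf+AB4GAAAAAAAAAB/+APxwAAAAAAAAAD/8D//8AAAAAAAAAD/4T//8BgAAAAAAAD/wf/+AA4AAAAAAAD/8P/8ACMAAAAAAAD/+T/gABgAAAAAAAH/8/8AAAwAAAAAMAP/g9wAAAMfwAAA4AP+AD9AAADPwAAA4AM4ADyAAAAhxAAAwAAwAPCA8AABDAEAgAAQAaAAfgAH/gGAgAAAA8AAPgAD/AHAgAAAAoAIAAAgGAABgAAAAgADwAB8f/ADwADABgAB8AA+f/8PgAHsBgHAPAAAc///uAHMBhGQAAAAYMD//4B+BhGHwAeAAfgP/+P8BgED8AfwD/z/4C/4BgAAAAH8DcH/hA/ghgAAAAAHGAL8AAIABgAAIA/gPAeAIAAABgIAIAfwOA/gIAAABggAAAAAAA/wQAIABAAAAAgAAAQAAAAAAAAAAB4AAAAAAgAAAAAAAAgAAAYAAAAMAAAAAAAAAAYAAAAAAA="/>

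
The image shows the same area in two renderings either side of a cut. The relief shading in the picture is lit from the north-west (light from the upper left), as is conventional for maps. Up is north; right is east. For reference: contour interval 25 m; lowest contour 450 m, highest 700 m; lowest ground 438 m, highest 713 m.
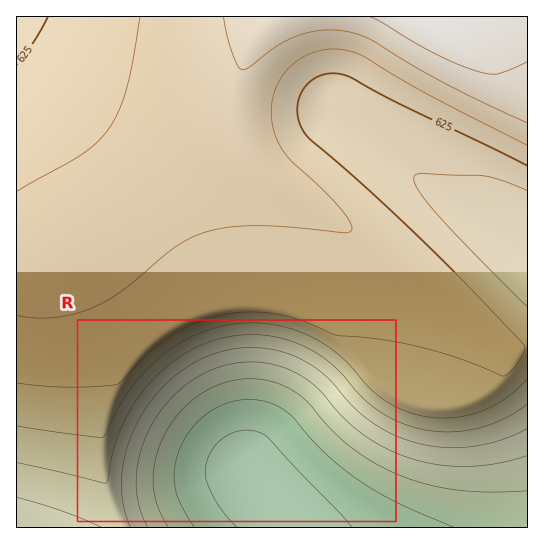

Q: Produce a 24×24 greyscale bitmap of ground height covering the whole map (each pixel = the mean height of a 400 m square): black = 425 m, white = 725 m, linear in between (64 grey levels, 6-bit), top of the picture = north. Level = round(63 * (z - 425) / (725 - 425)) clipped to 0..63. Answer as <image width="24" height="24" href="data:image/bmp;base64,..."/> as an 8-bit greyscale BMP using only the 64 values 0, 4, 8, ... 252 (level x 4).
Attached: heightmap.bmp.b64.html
<image width="24" height="24" href="data:image/bmp;base64,Qk12BgAAAAAAADYEAAAoAAAAGAAAABgAAAABAAgAAAAAAEACAAATCwAAEwsAAAABAAAAAAAAAAAAAAEBAQACAgIAAwMDAAQEBAAFBQUABgYGAAcHBwAICAgACQkJAAoKCgALCwsADAwMAA0NDQAODg4ADw8PABAQEAAREREAEhISABMTEwAUFBQAFRUVABYWFgAXFxcAGBgYABkZGQAaGhoAGxsbABwcHAAdHR0AHh4eAB8fHwAgICAAISEhACIiIgAjIyMAJCQkACUlJQAmJiYAJycnACgoKAApKSkAKioqACsrKwAsLCwALS0tAC4uLgAvLy8AMDAwADExMQAyMjIAMzMzADQ0NAA1NTUANjY2ADc3NwA4ODgAOTk5ADo6OgA7OzsAPDw8AD09PQA+Pj4APz8/AEBAQABBQUEAQkJCAENDQwBEREQARUVFAEZGRgBHR0cASEhIAElJSQBKSkoAS0tLAExMTABNTU0ATk5OAE9PTwBQUFAAUVFRAFJSUgBTU1MAVFRUAFVVVQBWVlYAV1dXAFhYWABZWVkAWlpaAFtbWwBcXFwAXV1dAF5eXgBfX18AYGBgAGFhYQBiYmIAY2NjAGRkZABlZWUAZmZmAGdnZwBoaGgAaWlpAGpqagBra2sAbGxsAG1tbQBubm4Ab29vAHBwcABxcXEAcnJyAHNzcwB0dHQAdXV1AHZ2dgB3d3cAeHh4AHl5eQB6enoAe3t7AHx8fAB9fX0Afn5+AH9/fwCAgIAAgYGBAIKCggCDg4MAhISEAIWFhQCGhoYAh4eHAIiIiACJiYkAioqKAIuLiwCMjIwAjY2NAI6OjgCPj48AkJCQAJGRkQCSkpIAk5OTAJSUlACVlZUAlpaWAJeXlwCYmJgAmZmZAJqamgCbm5sAnJycAJ2dnQCenp4An5+fAKCgoAChoaEAoqKiAKOjowCkpKQApaWlAKampgCnp6cAqKioAKmpqQCqqqoAq6urAKysrACtra0Arq6uAK+vrwCwsLAAsbGxALKysgCzs7MAtLS0ALW1tQC2trYAt7e3ALi4uAC5ubkAurq6ALu7uwC8vLwAvb29AL6+vgC/v78AwMDAAMHBwQDCwsIAw8PDAMTExADFxcUAxsbGAMfHxwDIyMgAycnJAMrKygDLy8sAzMzMAM3NzQDOzs4Az8/PANDQ0ADR0dEA0tLSANPT0wDU1NQA1dXVANbW1gDX19cA2NjYANnZ2QDa2toA29vbANzc3ADd3d0A3t7eAN/f3wDg4OAA4eHhAOLi4gDj4+MA5OTkAOXl5QDm5uYA5+fnAOjo6ADp6ekA6urqAOvr6wDs7OwA7e3tAO7u7gDv7+8A8PDwAPHx8QDy8vIA8/PzAPT09AD19fUA9vb2APf39wD4+PgA+fn5APr6+gD7+/sA/Pz8AP39/QD+/v4A////AGBkaGxwYEg0JBgQDAwMEBQcICgsMDA0NGxwdHR0WEAsHBQMDAwQFBwkLDQ4PDw8PHh8fIB4WDwoGBAMDBAUICg0PERITExMSISIiIyAXEQsHBQMEBQgLDhEUFhgZGBcWJCUlJSIaEw0JBgUGBwoOEhcaHR8fHx0bJycnKCYeFxENCggJCg4SGB0iJScnJiMgKSoqKikkHBYSDw0NDxIXHSQoKCkpKSglLCwsLCspIx0YFRMTFRgdIygpKSkqKiopLS0tLS0sKiQgHRsbHB8kKSoqKioqKysqLy8vLi4uLSwpJiQkJSgqKisrKysrKyspMDAwLy8vLi0tLCwrLCwrKywsLCwsKykmMDAwMDAvLy4uLS0tLS0sLS0tLS0rKSYjMTExMDAwLy8uLi4uLi4uLi4uLSspJiMhMTExMTAwMC8vLy8vLy8vLy8tKykmIyIhMDAwMDAwMDAwMDAwMDAwLy4rKSYkIiIiMDAwMDAwMDAwMDAwMTEwLisoJiQjIyMkLy8wMDAwMDAxMTExMTAtKygmJSUlJSUnLi8vLzAwMDExMTIyMC0qKCcmJiYmJyksLS4uLy8wMDExMjIxLiooJycnJygpLC4xLC0uLi8wMDEyMzMxLSknKCgpKiwuMTQ2KywtLi8wMDEyMzQyLiooKSorLjE0Njg4KywsLS4vMDEyMzQzMC0rKy0wMzY4Ojo6KissLS4vMDEzNDU1NDEwMDI1ODo7Ozs7KSorLS4vMDIzNDU3NzY1Njc6Ozw8PDw7A=="/>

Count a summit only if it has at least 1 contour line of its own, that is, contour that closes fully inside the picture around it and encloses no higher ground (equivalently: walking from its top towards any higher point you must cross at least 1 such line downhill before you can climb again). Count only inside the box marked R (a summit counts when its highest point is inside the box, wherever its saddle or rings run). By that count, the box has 0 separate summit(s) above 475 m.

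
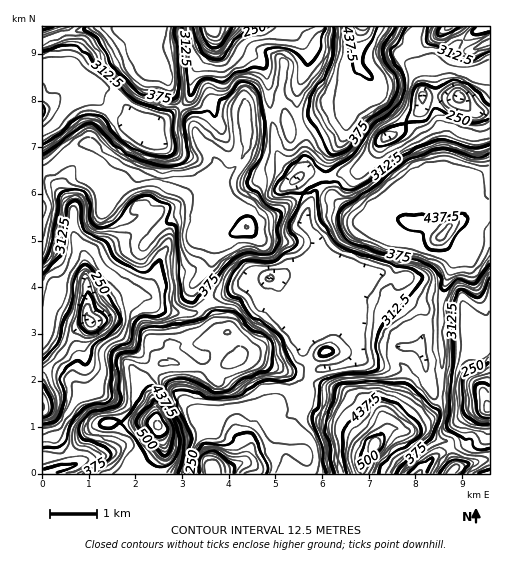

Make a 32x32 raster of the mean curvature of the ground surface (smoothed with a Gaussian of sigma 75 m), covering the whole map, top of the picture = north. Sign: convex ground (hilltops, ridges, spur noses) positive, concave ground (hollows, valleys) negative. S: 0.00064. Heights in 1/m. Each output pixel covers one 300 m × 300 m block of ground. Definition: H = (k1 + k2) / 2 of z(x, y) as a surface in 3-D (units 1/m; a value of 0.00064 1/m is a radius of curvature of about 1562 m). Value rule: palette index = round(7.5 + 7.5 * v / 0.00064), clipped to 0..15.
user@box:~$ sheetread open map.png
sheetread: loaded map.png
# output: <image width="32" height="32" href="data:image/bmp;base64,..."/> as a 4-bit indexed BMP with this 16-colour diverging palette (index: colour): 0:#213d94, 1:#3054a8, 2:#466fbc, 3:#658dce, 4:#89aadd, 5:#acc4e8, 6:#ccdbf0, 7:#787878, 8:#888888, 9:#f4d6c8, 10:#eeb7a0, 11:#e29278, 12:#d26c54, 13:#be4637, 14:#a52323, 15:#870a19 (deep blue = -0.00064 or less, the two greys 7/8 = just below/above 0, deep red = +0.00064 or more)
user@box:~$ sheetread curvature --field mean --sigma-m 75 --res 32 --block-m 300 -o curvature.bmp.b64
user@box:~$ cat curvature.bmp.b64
<image width="32" height="32" href="data:image/bmp;base64,Qk12AgAAAAAAAHYAAAAoAAAAIAAAACAAAAABAAQAAAAAAAACAAATCwAAEwsAABAAAAAAAAAAlD0hAKhUMAC8b0YAzo1lAN2qiQDoxKwA8NvMAHh4eACIiIgAyNb0AKC37gB4kuIAVGzSADdGvgAjI6UAGQqHAEMmqpZ8UBVDiXNa6Wggj9epciVy7mA7aJdSir54ozdYdap2Kf9Z2GaXcql9ucmKl5ev6Y/8B5Z4iHbZd5ysYokIS7ld8CZWeHh1i2jIicVgSIMEiLAzZlZnZGuqmZS2cmuoObhiXPxSRne9uod01jJJlTvYnMmKzMyFIiFHheZpY4d/qJh2eJuWSchlqHXljLWHtD2piYisxGaHZqh25WmnUCaOiqqsp0Z3d2d6luRoimI3dSQjnGNniIh3doXjWGtymYZZxlVnh4iId5d30khKYLhnV8pzV2iIh3aWZcSYKWSmd0mJpCM2iId1NBGc2od3ebsnqLpIo2ZkI2mrmZy1VEiMRNiKrvqWSM3bmbZ6tDuXZ6S4eLqSRWzIiIe6acQN52dXmHeKuiaLyIiXaIm0CLtDZoiIqTyEt52Xd3d4aKqXqaqIiUdReJUY2Yd4iJeJaL3cqYp0ljVUQX65iarKd622MliXxmhWtzY13d2pbcvWEzKshro6h59yNUSmIkPPgmdV6kerK2eMwgN2Z5h1WVZlI9hJuUpYmcpVRrdCh2V2NpkpethYWqiL90VyR4d3Uq2vC5f4aDioiN0jgVl4dUnKrgdWhmtEqonoapmoVlaqmJ0ZaGWdZGuKYHdohJVWiYidVgu6l2ZLmjJnZs++27mIqHIFp3d2OanEJ/gS"/>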